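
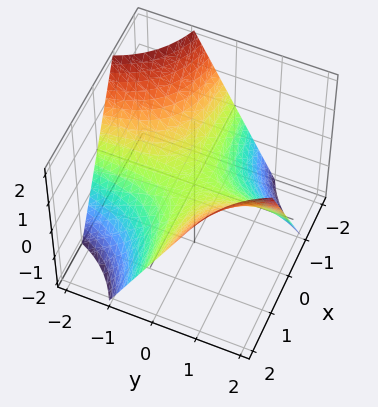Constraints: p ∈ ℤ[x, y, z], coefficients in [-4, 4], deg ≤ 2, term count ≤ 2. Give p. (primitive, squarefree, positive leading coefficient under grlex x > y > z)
First, deg p = 2. A hyperbolic paraboloid; a quadric.
Then, from the axis intercepts and sections: every point of the x-axis in the box is on the surface; the visible y-axis segment lies entirely on the surface; one z-axis crossing is at z = 0.
Finally, solving for integer coefficients yields p as stated.

x*y - z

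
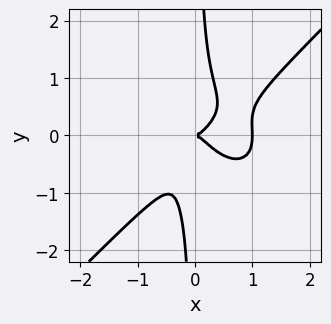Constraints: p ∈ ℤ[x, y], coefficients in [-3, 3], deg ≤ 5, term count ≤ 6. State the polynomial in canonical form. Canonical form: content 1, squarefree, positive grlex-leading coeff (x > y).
First, degree: the shape is more complex than any degree-3 curve, so deg p = 4.
Next, from the axis intercepts and sections: it meets the y-axis at y = 0 (among the integer gridlines); the x-axis gridline crossings are at x ∈ {0, 1}.
Finally, assembling these constraints gives the stated polynomial.

3*x^4 - 3*x*y^3 - 3*x^3 + y^2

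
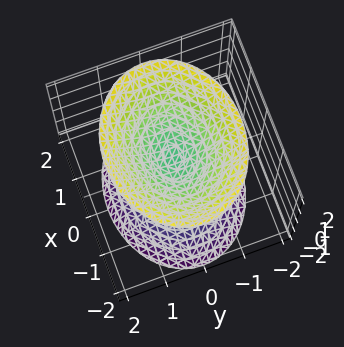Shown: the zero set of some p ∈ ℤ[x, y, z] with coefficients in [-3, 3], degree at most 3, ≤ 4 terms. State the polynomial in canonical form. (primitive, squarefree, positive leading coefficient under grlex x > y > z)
2*x^2 + 3*y^2 - 2*z^2 + 1

(a) I count 2 distinct pieces. They look like related sheets of one shape, so recover p as a whole.
(b) The degree is 2 — two sheets facing apart; a quadric.
(c) Symmetries: the x ↦ −x reflection is a symmetry, so x appears only in even powers; it's symmetric under z → −z, forcing even powers of z; the y ↦ −y reflection is a symmetry, so y appears only in even powers.
(d) From the axis intercepts and sections: no x-intercept at any integer in the box; no y-intercept at any integer in the box.
(e) Matching integer coefficients to the picture gives p.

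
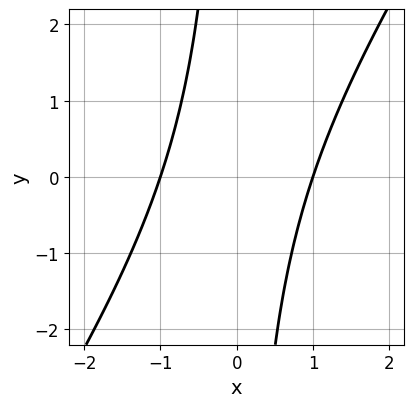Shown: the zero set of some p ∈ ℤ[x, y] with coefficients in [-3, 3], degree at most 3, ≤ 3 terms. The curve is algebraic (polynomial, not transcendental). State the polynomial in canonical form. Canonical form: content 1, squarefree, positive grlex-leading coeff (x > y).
3*x^2 - 2*x*y - 3

(a) Degree: no degree-1 curve has this shape, so deg p = 2.
(b) From the visible intercepts: the curve avoids every integer y-axis point in the box; among the integer gridlines, it crosses the x-axis at x ∈ {-1, 1}.
(c) The integer polynomial consistent with all of this is the stated p.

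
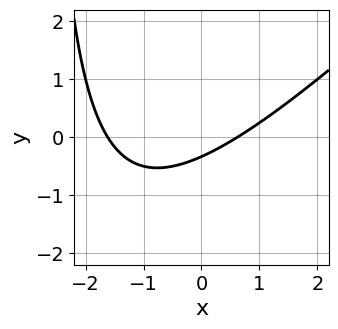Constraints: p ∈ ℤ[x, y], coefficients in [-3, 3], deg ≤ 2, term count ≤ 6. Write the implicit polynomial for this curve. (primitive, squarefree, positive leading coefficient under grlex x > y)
x^2 - x*y + x - 3*y - 1

1. Degree: the shape is more complex than any degree-1 curve, so deg p = 2.
2. The integer polynomial consistent with all of this is the stated p.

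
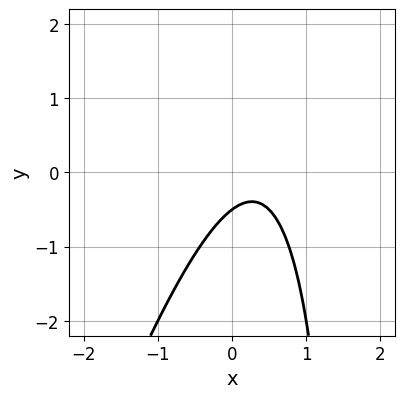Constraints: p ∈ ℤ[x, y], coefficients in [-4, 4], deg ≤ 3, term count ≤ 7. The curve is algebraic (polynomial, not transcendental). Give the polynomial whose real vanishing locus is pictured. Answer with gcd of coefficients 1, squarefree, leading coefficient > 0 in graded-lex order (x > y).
3*x^2 - x*y - 2*x + 2*y + 1

deg p = 2.
Observable constraints: it misses every integer gridline on the x-axis.
Solving for integer coefficients yields p as stated.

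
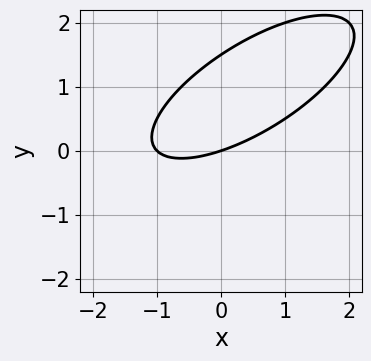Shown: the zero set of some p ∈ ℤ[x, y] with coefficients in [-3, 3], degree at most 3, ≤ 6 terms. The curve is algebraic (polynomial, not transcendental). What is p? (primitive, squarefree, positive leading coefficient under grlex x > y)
x^2 - 2*x*y + 2*y^2 + x - 3*y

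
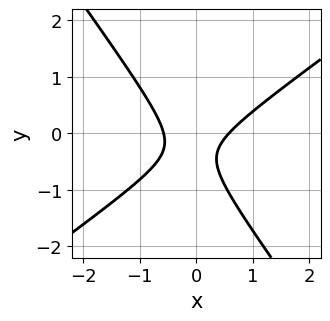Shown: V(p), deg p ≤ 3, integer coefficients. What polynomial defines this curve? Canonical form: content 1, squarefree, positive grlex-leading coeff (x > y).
3*x^2 - 2*x*y - 3*y^2 - 2*y - 1

1. Degree: a generic line meets the curve in up to 2 points, so deg p = 2.
2. From the visible intercepts: no y-intercept at any integer in the box.
3. Together with the visible shape, these determine p as stated.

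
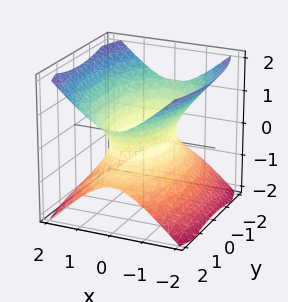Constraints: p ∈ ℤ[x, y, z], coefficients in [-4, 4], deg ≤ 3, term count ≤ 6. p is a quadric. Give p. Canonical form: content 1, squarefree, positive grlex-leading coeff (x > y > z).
(a) The degree is 2 — an hourglass — one-sheet hyperboloid; a quadric.
(b) Symmetries: the y ↦ −y reflection is a symmetry, so y appears only in even powers; mirror symmetry z ↦ −z ⇒ only even powers of z; it's symmetric under x → −x, forcing even powers of x.
(c) Observable constraints: it misses every integer gridline on the z-axis.
(d) Putting this together gives p.

3*x^2 + y^2 - 3*z^2 - 2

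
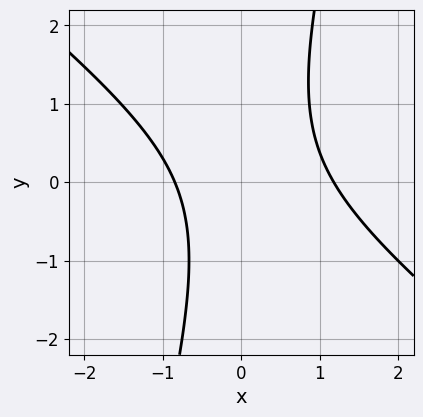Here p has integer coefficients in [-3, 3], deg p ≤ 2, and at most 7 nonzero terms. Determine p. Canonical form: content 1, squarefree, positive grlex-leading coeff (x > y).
3*x^2 + 3*x*y - y^2 - x - 3

First, degree: the shape is more complex than any degree-1 curve, so deg p = 2.
Next, from the visible intercepts: it misses every integer gridline on the y-axis.
Finally, together with the visible shape, these determine p as stated.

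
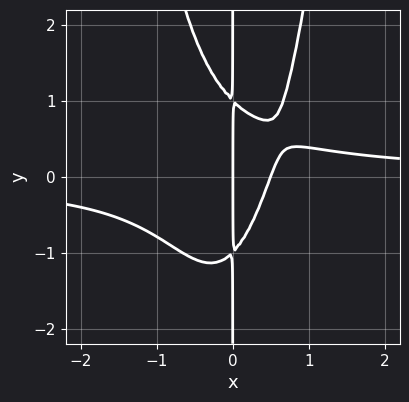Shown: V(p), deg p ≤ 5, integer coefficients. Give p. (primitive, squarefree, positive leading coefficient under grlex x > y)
(a) The degree is 4 — a generic line meets the curve in up to 4 points.
(b) Against the integer gridlines: the visible y-axis segment lies entirely on the curve; it crosses the x-axis at the gridline x = 0.
(c) Assembling these constraints gives the stated polynomial.

3*x^3*y - x*y^2 - 2*x^2 + x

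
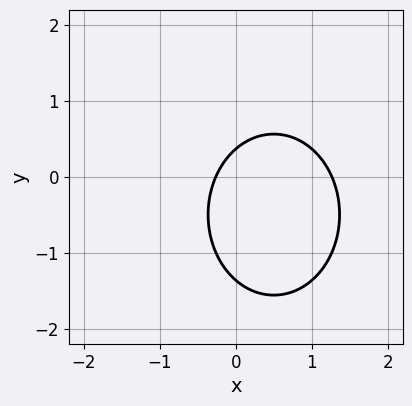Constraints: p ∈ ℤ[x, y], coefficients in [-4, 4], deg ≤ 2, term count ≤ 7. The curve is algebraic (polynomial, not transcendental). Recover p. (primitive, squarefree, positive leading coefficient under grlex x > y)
1. The degree is 2 — the shape is more complex than any degree-1 curve.
2. The integer polynomial consistent with all of this is the stated p.

3*x^2 + 2*y^2 - 3*x + 2*y - 1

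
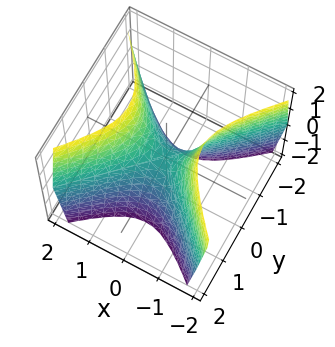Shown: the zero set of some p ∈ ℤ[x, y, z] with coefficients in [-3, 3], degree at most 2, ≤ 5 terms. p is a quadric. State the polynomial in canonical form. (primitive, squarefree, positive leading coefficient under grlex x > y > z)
(a) The degree is 2 — a saddle surface; a quadric.
(b) Symmetries: mirror symmetry x ↦ −x ⇒ only even powers of x; the y ↦ −y reflection is a symmetry, so y appears only in even powers.
(c) Observable constraints: it meets the z-axis at z = 0 (among the integer gridlines); one x-axis crossing is at x = 0; it meets the y-axis at y = 0 (among the integer gridlines).
(d) Solving for integer coefficients yields p as stated.

2*x^2 - 2*y^2 - z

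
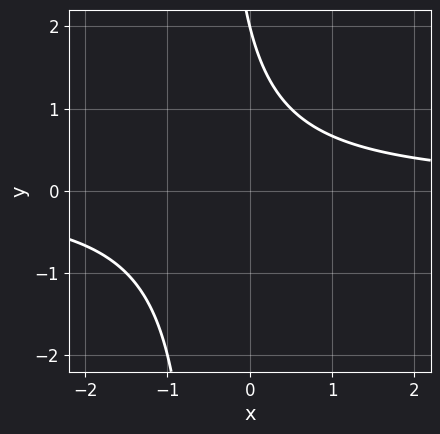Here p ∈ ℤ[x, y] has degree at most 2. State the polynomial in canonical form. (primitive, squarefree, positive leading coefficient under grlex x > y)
2*x*y + y - 2

(a) deg p = 2.
(b) Against the integer gridlines: the curve avoids every integer x-axis point in the box; it meets the y-axis at y = 2 (among the integer gridlines).
(c) Assembling these constraints gives the stated polynomial.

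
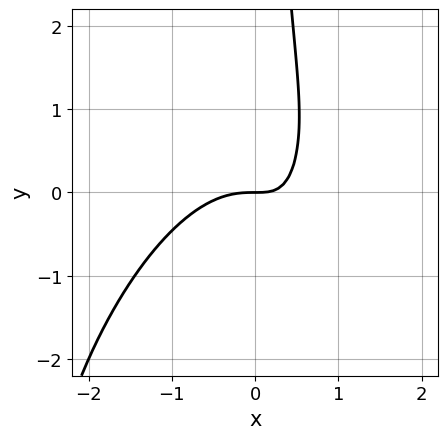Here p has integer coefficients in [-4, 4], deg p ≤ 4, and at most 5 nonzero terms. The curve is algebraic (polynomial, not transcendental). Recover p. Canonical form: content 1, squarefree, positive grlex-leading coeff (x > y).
deg p = 3. A generic line meets the curve in up to 3 points.
From the axis intercepts and sections: one x-axis crossing is at x = 0; it meets the y-axis at y = 0 (among the integer gridlines).
Assembling these constraints gives the stated polynomial.

3*x^3 - 2*x^2*y + x*y^2 + 3*x*y - 2*y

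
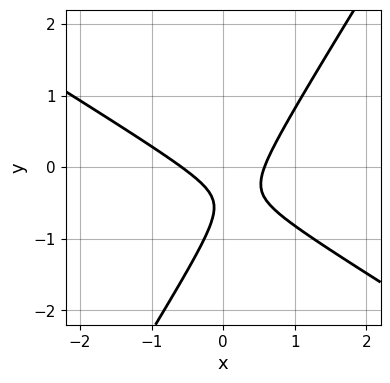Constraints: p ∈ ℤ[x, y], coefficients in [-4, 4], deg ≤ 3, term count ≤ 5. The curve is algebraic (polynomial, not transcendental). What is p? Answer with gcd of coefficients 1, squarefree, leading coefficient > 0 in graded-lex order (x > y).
3*x^2 + 3*x*y - 3*y^2 - 3*y - 1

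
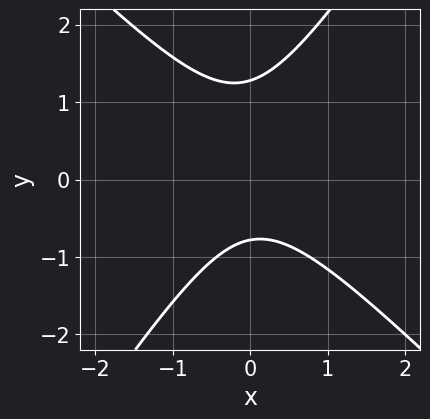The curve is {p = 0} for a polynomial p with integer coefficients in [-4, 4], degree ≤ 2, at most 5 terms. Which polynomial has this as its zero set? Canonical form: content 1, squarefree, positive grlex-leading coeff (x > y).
3*x^2 + x*y - 2*y^2 + y + 2

(a) Degree: no degree-1 curve has this shape, so deg p = 2.
(b) Against the integer gridlines: no x-intercept at any integer in the box.
(c) Putting this together gives p.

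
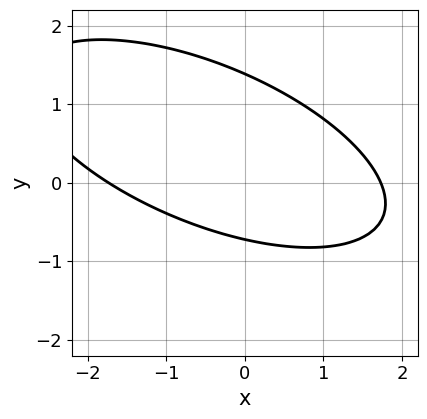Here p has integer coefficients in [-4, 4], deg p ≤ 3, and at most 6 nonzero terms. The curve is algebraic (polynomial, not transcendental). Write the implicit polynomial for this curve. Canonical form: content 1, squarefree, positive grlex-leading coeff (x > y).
x^2 + 2*x*y + 3*y^2 - 2*y - 3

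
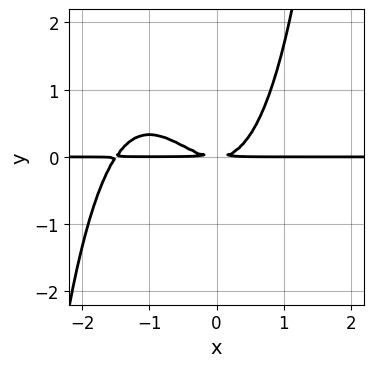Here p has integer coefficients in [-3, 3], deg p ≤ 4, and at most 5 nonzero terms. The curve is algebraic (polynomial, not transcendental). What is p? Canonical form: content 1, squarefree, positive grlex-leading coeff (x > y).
First, the degree is 4 — the shape is more complex than any degree-3 curve.
Next, from the axis intercepts and sections: the visible x-axis segment lies entirely on the curve.
Finally, together with the visible shape, these determine p as stated.

2*x^3*y + 3*x^2*y - 3*y^2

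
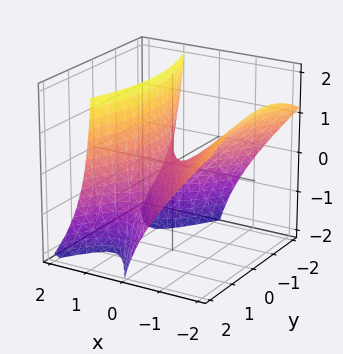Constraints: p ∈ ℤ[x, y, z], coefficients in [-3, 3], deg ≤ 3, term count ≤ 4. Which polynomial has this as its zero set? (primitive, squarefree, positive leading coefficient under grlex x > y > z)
First, the degree is 2 — the shape is more complex than any degree-1 surface.
Next, from the visible intercepts: one y-axis crossing is at y = 0; it meets the z-axis at z = 0 (among the integer gridlines).
Finally, matching integer coefficients to the picture gives p.

3*x^2 + 3*x*z - y^2 - 2*z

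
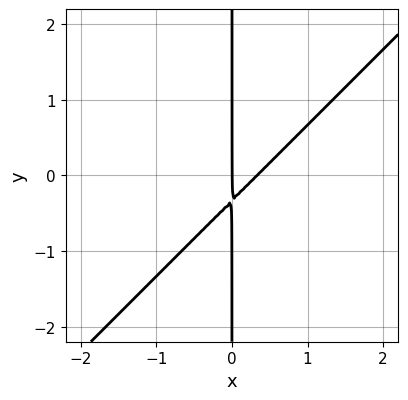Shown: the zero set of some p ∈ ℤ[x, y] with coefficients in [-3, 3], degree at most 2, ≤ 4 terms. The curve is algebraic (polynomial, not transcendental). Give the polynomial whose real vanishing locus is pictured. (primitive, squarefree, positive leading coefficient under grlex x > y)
3*x^2 - 3*x*y - x

(a) deg p = 2. No degree-1 curve has this shape.
(b) Reading off the gridlines: one x-axis crossing is at x = 0; every point of the y-axis in the box is on the curve.
(c) Fitting integer coefficients to these (and the overall shape) gives p.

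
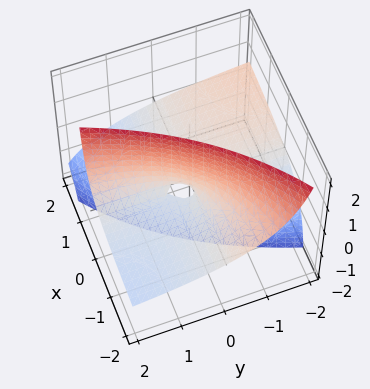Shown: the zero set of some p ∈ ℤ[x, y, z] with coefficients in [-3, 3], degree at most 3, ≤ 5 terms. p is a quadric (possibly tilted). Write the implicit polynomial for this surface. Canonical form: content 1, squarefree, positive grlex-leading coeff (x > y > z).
Degree: a generic line meets the surface in up to 2 points, so deg p = 2.
From the axis intercepts and sections: the visible x-axis segment lies entirely on the surface; it crosses the z-axis at the gridline z = 0; every point of the y-axis in the box is on the surface.
Assembling these constraints gives the stated polynomial.

x*y + 3*x*z - 2*y*z + z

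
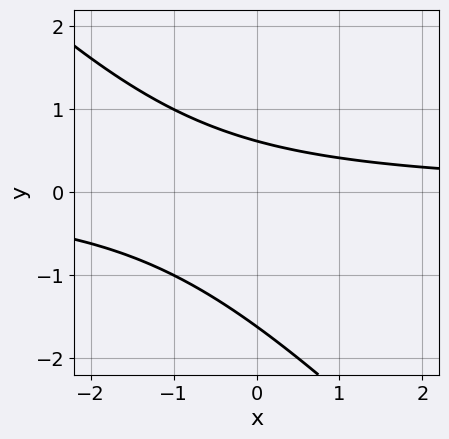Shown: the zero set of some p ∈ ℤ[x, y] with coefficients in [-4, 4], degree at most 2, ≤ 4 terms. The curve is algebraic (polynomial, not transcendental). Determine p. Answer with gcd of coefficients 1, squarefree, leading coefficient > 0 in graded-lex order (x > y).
x*y + y^2 + y - 1

First, the degree is 2 — no degree-1 curve has this shape.
Then, observable constraints: the curve avoids every integer x-axis point in the box.
Finally, these observations pin down the coefficients.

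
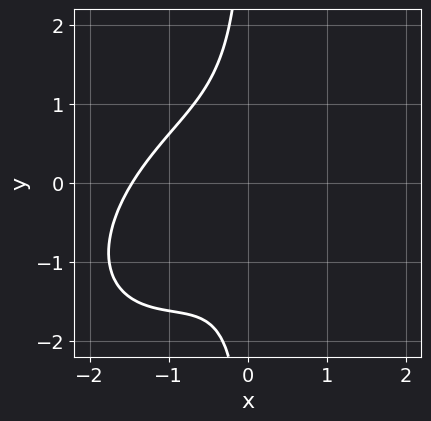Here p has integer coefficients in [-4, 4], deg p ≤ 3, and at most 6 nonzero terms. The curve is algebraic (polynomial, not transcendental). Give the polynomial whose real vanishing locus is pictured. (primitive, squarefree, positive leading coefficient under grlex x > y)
x^3 - x^2*y + x*y^2 + x^2 + 1

deg p = 3.
From the axis intercepts and sections: it misses every integer gridline on the y-axis.
Assembling these constraints gives the stated polynomial.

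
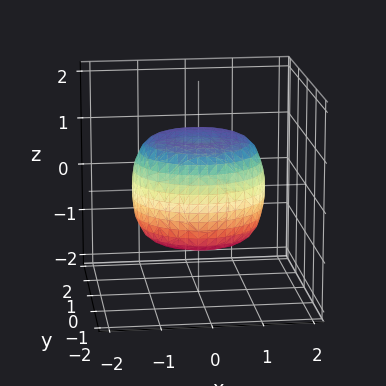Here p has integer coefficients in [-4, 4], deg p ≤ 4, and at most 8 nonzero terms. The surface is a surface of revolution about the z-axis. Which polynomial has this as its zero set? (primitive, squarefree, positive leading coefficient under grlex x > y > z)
deg p = 4. No degree-3 surface has this shape.
Symmetry: the surface is invariant under rotation about z: p = q(x² + y², z).
Observable constraints: among the integer gridlines, it crosses the z-axis at z ∈ {-1, 1}; a circular section at z = -1 has radius exactly 1.
Fitting integer coefficients to these (and the overall shape) gives p.

2*x^4 + 4*x^2*y^2 + 2*y^4 - 2*x^2 - 2*y^2 + 3*z^2 - 3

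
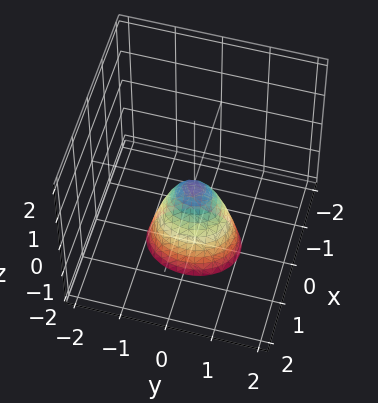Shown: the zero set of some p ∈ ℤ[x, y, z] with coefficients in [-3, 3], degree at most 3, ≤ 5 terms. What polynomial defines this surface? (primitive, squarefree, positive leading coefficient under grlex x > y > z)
3*x^2 + 2*y^2 + z

First, degree: a single bowl opening along one axis; a quadric, so deg p = 2.
Next, symmetries: it's symmetric under y → −y, forcing even powers of y; the x ↦ −x reflection is a symmetry, so x appears only in even powers.
Then, checking where it meets the axes: one z-axis crossing is at z = 0; it meets the y-axis at y = 0 (among the integer gridlines); it meets the x-axis at x = 0 (among the integer gridlines).
Finally, solving for integer coefficients yields p as stated.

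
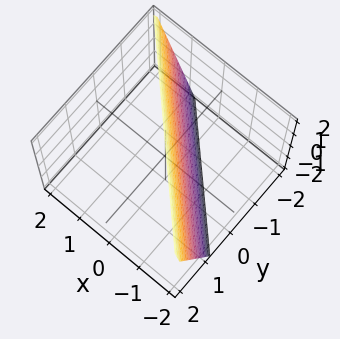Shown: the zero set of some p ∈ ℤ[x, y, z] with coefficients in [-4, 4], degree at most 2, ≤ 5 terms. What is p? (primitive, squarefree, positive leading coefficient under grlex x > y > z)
First, the degree is 1 — the surface is flat (a plane).
Then, reading off the gridlines: it meets the z-axis at z = 2 (among the integer gridlines).
Finally, fitting integer coefficients to these (and the overall shape) gives p.

3*x + 3*y - z + 2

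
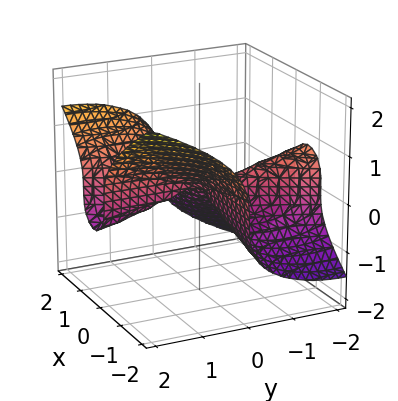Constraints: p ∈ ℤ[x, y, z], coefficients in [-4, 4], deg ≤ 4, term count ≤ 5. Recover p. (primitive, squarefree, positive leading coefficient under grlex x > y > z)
2*x^2*y - x*y^2 - 3*z^3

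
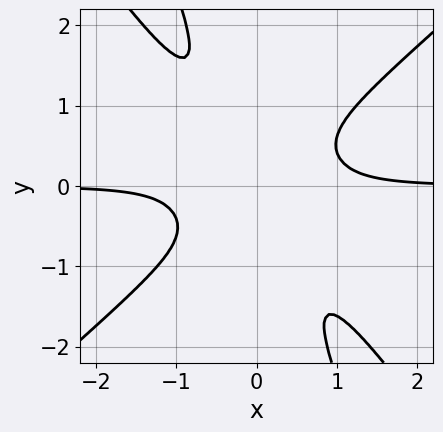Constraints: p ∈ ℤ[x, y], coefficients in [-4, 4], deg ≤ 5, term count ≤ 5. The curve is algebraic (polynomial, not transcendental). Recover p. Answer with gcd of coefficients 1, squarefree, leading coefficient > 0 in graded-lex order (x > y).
Degree: a generic line meets the curve in up to 4 points, so deg p = 4.
Observable constraints: the curve avoids every integer y-axis point in the box; the curve avoids every integer x-axis point in the box.
The integer polynomial consistent with all of this is the stated p.

3*x^3*y - 3*x*y^3 - y^4 - 1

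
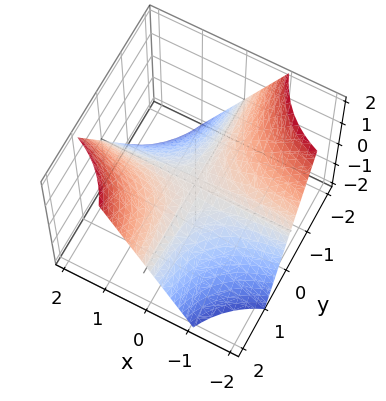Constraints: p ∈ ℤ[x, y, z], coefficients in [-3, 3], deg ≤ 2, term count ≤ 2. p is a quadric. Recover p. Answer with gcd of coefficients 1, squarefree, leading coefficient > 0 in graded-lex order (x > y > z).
x*y - z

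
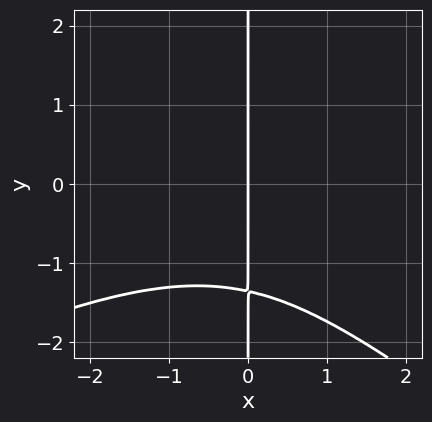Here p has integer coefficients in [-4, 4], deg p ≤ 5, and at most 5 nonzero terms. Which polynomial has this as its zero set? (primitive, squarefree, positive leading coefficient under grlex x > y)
(a) The degree is 4 — a generic line meets the curve in up to 4 points.
(b) Against the integer gridlines: the visible y-axis segment lies entirely on the curve; it meets the x-axis at x = 0 (among the integer gridlines).
(c) Assembling these constraints gives the stated polynomial.

x^3*y - x^2*y^2 - 3*x*y^3 - 3*x*y^2 - 2*x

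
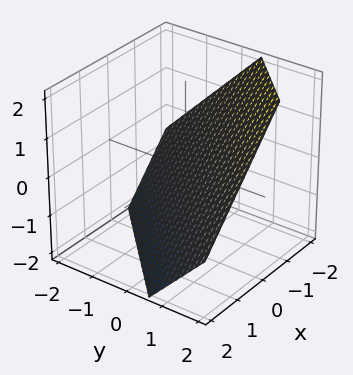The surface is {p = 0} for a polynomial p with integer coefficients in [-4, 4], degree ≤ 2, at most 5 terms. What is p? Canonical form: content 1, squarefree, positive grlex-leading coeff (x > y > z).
3*x - 3*y + 3*z + 2

deg p = 1. The surface is flat (a plane).
The integer polynomial consistent with all of this is the stated p.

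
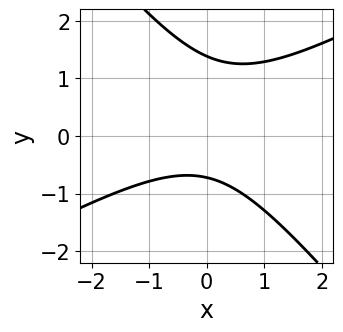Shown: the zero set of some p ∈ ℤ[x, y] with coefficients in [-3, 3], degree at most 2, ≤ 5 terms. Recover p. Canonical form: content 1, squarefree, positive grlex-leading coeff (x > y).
First, degree: no degree-1 curve has this shape, so deg p = 2.
Then, from the axis intercepts and sections: it misses every integer gridline on the x-axis.
Finally, assembling these constraints gives the stated polynomial.

2*x^2 - 2*x*y - 3*y^2 + 2*y + 3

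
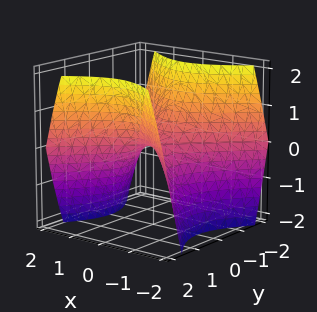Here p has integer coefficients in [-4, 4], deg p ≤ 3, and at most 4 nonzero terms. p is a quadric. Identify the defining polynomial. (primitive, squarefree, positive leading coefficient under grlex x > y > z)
x^2 - y^2 + z

(a) Degree: a hyperbolic paraboloid; a quadric, so deg p = 2.
(b) Symmetries: mirror symmetry x ↦ −x ⇒ only even powers of x; mirror symmetry y ↦ −y ⇒ only even powers of y.
(c) Checking where it meets the axes: it crosses the x-axis at the gridline x = 0; it meets the z-axis at z = 0 (among the integer gridlines); it crosses the y-axis at the gridline y = 0.
(d) Together with the visible shape, these determine p as stated.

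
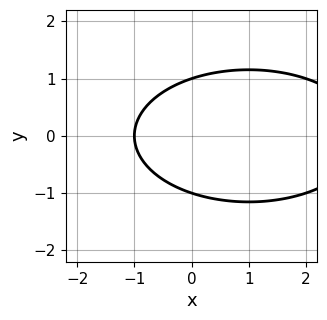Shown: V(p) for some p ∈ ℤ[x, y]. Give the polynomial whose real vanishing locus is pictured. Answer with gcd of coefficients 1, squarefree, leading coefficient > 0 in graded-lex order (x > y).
(a) deg p = 2.
(b) Symmetries: it's symmetric under y → −y, forcing even powers of y.
(c) From the axis intercepts and sections: among the integer gridlines, it crosses the y-axis at y ∈ {-1, 1}; it crosses the x-axis at the gridline x = -1.
(d) These observations pin down the coefficients.

x^2 + 3*y^2 - 2*x - 3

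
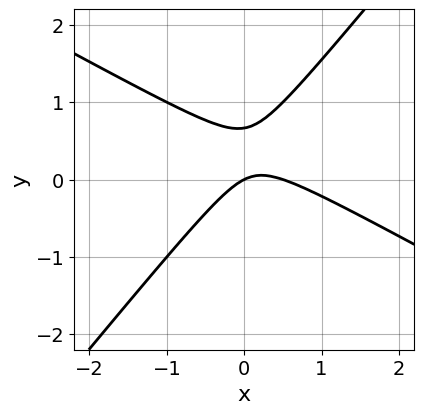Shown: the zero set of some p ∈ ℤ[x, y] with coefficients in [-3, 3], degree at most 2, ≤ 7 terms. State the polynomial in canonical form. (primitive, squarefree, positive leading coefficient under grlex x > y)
2*x^2 + 2*x*y - 3*y^2 - x + 2*y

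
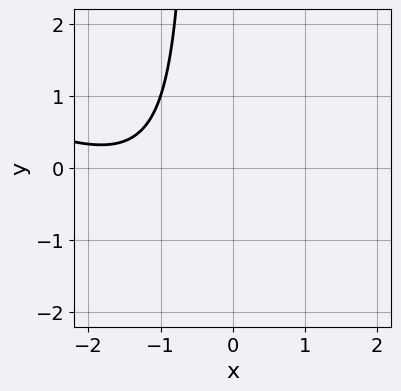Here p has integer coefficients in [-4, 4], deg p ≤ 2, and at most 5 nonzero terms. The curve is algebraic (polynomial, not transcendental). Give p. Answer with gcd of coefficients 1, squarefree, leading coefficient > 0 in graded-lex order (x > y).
(a) Degree: the shape is more complex than any degree-1 curve, so deg p = 2.
(b) Observable constraints: it misses every integer gridline on the y-axis; no x-intercept at any integer in the box.
(c) Putting this together gives p.

x^2 + 2*x*y + 3*x + y + 3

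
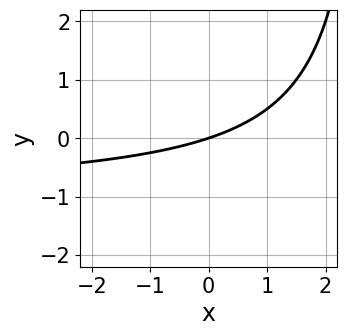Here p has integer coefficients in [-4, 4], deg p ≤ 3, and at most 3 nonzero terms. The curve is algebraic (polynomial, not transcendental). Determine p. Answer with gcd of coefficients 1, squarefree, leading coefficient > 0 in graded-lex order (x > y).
The degree is 2 — the shape is more complex than any degree-1 curve.
From the axis intercepts and sections: it meets the y-axis at y = 0 (among the integer gridlines); it crosses the x-axis at the gridline x = 0.
Matching integer coefficients to the picture gives p.

x*y + x - 3*y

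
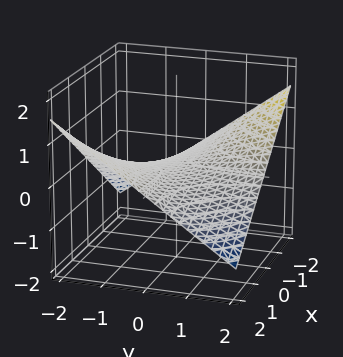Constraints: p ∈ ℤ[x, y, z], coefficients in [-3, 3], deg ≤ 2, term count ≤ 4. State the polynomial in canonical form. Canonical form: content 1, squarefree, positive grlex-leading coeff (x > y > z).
The degree is 2 — a saddle surface; a quadric.
Against the integer gridlines: every point of the y-axis in the box is on the surface; it meets the z-axis at z = 0 (among the integer gridlines); every point of the x-axis in the box is on the surface.
Matching integer coefficients to the picture gives p.

x*y + 3*z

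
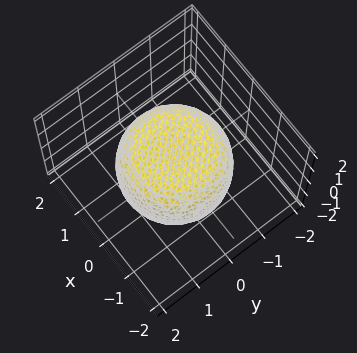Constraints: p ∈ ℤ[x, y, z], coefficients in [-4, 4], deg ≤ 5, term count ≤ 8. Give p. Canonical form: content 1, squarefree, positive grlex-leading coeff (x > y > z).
2*x^4 + 4*x^2*y^2 + 2*y^4 - 2*x^2 - 2*y^2 + 3*z^2 - 3

First, degree: no degree-3 surface has this shape, so deg p = 4.
Next, symmetries: rotational symmetry about the z-axis ⇒ p depends on x, y only through x² + y².
Then, observable constraints: among the integer gridlines, it crosses the z-axis at z ∈ {-1, 1}; a circular section at z = -1 has radius exactly 1.
Finally, matching integer coefficients to the picture gives p.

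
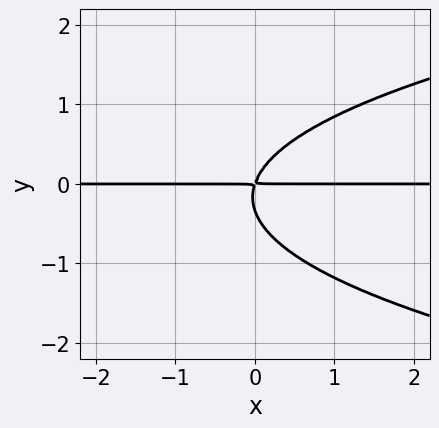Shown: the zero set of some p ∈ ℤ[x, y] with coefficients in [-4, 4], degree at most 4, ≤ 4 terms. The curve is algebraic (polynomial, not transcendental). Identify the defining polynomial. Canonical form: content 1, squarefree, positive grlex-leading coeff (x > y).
The degree is 3 — a generic line meets the curve in up to 3 points.
Against the integer gridlines: every point of the x-axis in the box is on the curve.
Putting this together gives p.

3*y^3 - 3*x*y + y^2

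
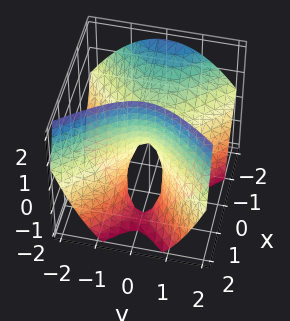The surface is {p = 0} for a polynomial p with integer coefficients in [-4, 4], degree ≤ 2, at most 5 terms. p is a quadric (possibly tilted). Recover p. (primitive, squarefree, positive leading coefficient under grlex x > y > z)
(a) deg p = 2.
(b) Against the integer gridlines: it crosses the z-axis at the gridline z = 0; one y-axis crossing is at y = 0; it crosses the x-axis at the gridline x = 0.
(c) The integer polynomial consistent with all of this is the stated p.

2*x^2 + 2*x*z - 2*y^2 - z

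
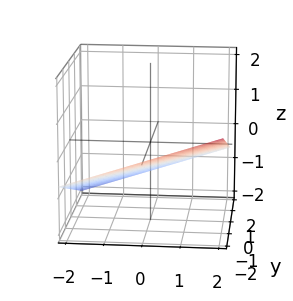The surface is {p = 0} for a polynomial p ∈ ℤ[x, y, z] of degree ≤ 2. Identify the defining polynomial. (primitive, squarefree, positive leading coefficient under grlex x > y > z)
x - y - 3*z - 2

Degree: the surface is flat (a plane), so deg p = 1.
Observable constraints: one y-axis crossing is at y = -2; it crosses the x-axis at the gridline x = 2.
Assembling these constraints gives the stated polynomial.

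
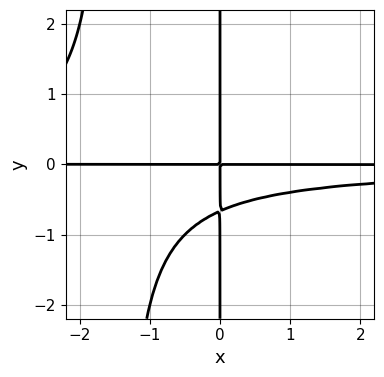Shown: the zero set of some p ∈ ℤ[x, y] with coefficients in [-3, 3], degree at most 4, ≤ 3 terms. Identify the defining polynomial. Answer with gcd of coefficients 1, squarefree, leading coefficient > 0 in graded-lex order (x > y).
First, degree: a generic line meets the curve in up to 4 points, so deg p = 4.
Then, observable constraints: the visible x-axis segment lies entirely on the curve; the visible y-axis segment lies entirely on the curve.
Finally, matching integer coefficients to the picture gives p.

2*x^2*y^2 + 3*x*y^2 + 2*x*y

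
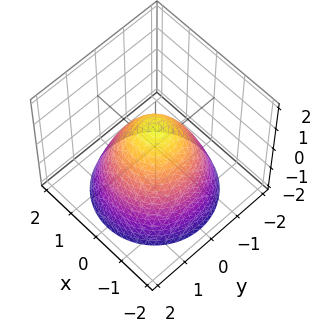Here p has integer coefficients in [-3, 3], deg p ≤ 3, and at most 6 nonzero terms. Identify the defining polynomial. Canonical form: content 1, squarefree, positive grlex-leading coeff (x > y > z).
x^2 + y^2 + z - 1

1. Degree: the shape is more complex than any degree-1 surface, so deg p = 2.
2. By symmetry, every cross-section ⟂ z is a circle, so x, y appear only via x² + y².
3. Checking where it meets the axes: it meets the z-axis at z = 1 (among the integer gridlines); among the integer gridlines, it crosses the y-axis at y ∈ {-1, 1}; the x-axis gridline crossings are at x ∈ {-1, 1}; a circular section at z = -2 has radius between 1 and 2.
4. The integer polynomial consistent with all of this is the stated p.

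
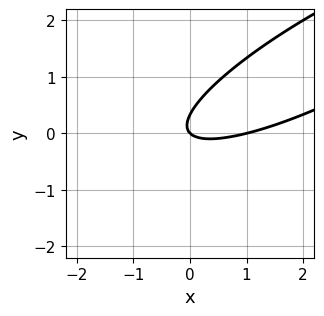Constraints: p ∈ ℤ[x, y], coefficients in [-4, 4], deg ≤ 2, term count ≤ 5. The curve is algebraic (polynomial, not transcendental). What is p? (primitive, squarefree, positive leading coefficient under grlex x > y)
x^2 - 3*x*y + 3*y^2 - x - y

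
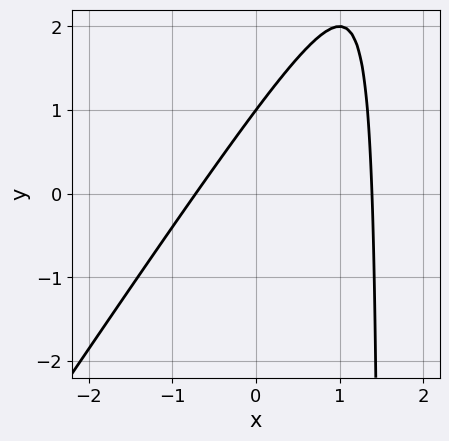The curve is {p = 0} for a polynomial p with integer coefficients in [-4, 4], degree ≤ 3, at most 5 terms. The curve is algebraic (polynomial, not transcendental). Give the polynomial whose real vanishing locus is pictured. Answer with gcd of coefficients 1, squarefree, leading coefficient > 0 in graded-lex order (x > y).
3*x^2 - 2*x*y - 2*x + 3*y - 3

First, degree: the shape is more complex than any degree-1 curve, so deg p = 2.
Then, reading off the gridlines: it meets the y-axis at y = 1 (among the integer gridlines).
Finally, together with the visible shape, these determine p as stated.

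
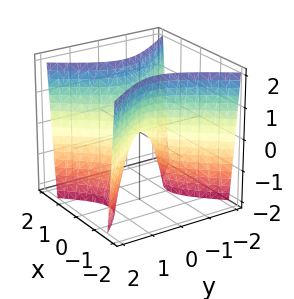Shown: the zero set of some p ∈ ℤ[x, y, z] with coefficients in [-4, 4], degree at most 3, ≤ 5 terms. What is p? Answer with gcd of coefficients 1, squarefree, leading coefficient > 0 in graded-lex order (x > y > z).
3*x^2 - 2*y^2 - z

First, the degree is 2 — a hyperbolic paraboloid; a quadric.
Then, symmetries: mirror symmetry y ↦ −y ⇒ only even powers of y; the x ↦ −x reflection is a symmetry, so x appears only in even powers.
Then, reading off the gridlines: it crosses the y-axis at the gridline y = 0; it crosses the x-axis at the gridline x = 0.
Finally, matching integer coefficients to the picture gives p.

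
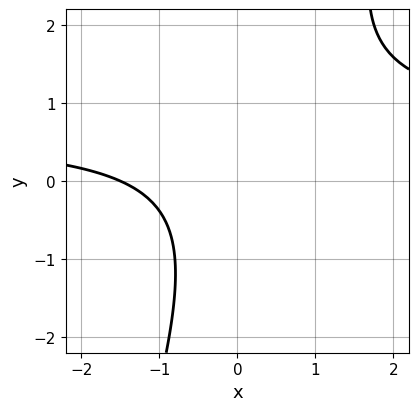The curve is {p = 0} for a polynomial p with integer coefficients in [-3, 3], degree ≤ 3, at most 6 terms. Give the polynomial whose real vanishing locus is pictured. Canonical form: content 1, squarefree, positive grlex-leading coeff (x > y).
3*x*y - y^2 - 2*x - 3

1. deg p = 2. No degree-1 curve has this shape.
2. Observable constraints: the curve avoids every integer y-axis point in the box.
3. Together with the visible shape, these determine p as stated.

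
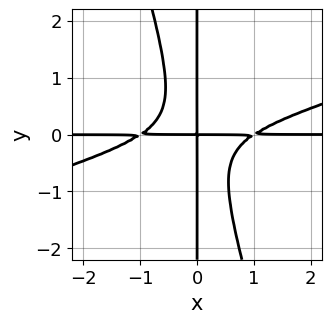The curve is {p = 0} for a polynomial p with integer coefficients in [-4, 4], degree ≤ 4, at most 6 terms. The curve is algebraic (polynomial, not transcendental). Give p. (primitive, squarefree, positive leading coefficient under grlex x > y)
Degree: no degree-3 curve has this shape, so deg p = 4.
Reading off the gridlines: every point of the y-axis in the box is on the curve; the visible x-axis segment lies entirely on the curve.
Together with the visible shape, these determine p as stated.

x^3*y - 3*x^2*y^2 - x*y^3 - x*y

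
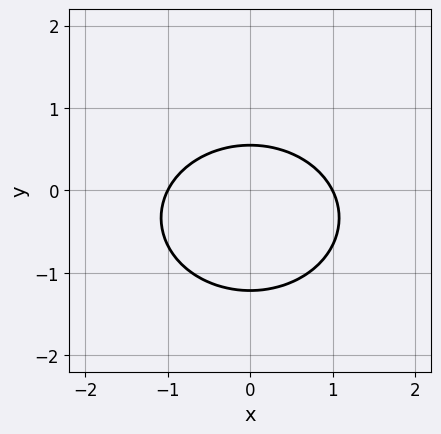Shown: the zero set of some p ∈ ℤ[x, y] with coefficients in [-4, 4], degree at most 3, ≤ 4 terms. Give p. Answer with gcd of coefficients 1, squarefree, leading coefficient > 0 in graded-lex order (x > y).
First, degree: the shape is more complex than any degree-1 curve, so deg p = 2.
Then, symmetries: it's symmetric under x → −x, forcing even powers of x.
Then, against the integer gridlines: among the integer gridlines, it crosses the x-axis at x ∈ {-1, 1}.
Finally, matching integer coefficients to the picture gives p.

2*x^2 + 3*y^2 + 2*y - 2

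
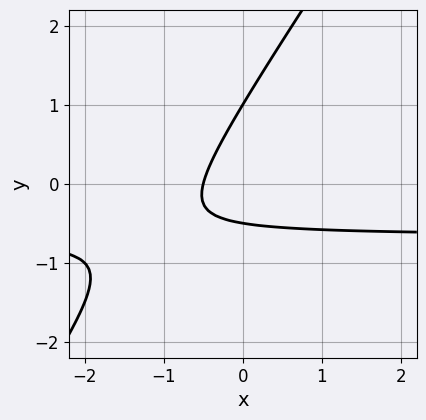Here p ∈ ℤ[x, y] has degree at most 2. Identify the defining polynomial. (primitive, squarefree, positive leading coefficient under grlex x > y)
3*x*y - 2*y^2 + 2*x + y + 1

(a) deg p = 2. No degree-1 curve has this shape.
(b) Checking where it meets the axes: it meets the y-axis at y = 1 (among the integer gridlines).
(c) Solving for integer coefficients yields p as stated.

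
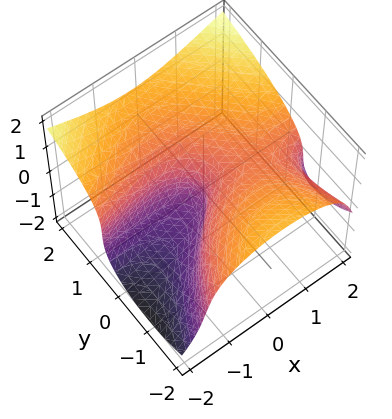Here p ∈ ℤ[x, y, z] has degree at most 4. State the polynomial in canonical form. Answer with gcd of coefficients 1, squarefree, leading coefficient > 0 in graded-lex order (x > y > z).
2*x^2*y - y^2*z - 3*z^3 + 3*y^2 + 2*x

(a) Degree: a generic line meets the surface in up to 3 points, so deg p = 3.
(b) Against the integer gridlines: it crosses the x-axis at the gridline x = 0; it meets the z-axis at z = 0 (among the integer gridlines); one y-axis crossing is at y = 0.
(c) The integer polynomial consistent with all of this is the stated p.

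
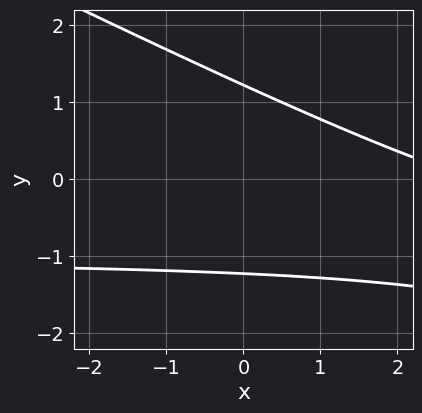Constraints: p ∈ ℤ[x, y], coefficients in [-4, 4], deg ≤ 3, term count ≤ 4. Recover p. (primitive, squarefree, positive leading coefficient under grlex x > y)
Degree: the shape is more complex than any degree-1 curve, so deg p = 2.
From the axis intercepts and sections: no x-intercept at any integer in the box.
Together with the visible shape, these determine p as stated.

x*y + 2*y^2 + x - 3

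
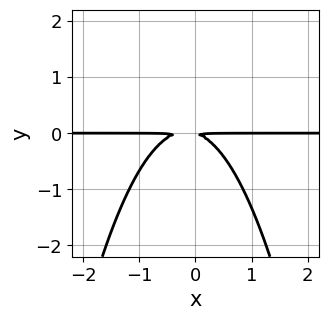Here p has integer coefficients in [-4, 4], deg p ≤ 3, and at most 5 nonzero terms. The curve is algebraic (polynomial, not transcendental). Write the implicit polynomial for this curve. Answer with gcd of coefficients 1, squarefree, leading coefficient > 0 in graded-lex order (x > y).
3*x^2*y + x*y + 3*y^2

First, degree: a generic line meets the curve in up to 3 points, so deg p = 3.
Next, observable constraints: the visible x-axis segment lies entirely on the curve.
Finally, putting this together gives p.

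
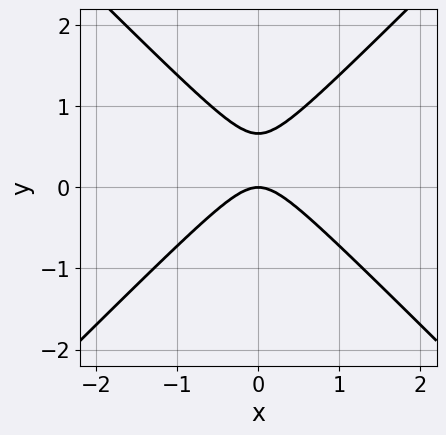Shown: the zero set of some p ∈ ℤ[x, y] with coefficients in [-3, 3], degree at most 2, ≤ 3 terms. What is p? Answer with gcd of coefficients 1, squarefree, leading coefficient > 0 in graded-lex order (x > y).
Degree: no degree-1 curve has this shape, so deg p = 2.
Symmetries: it's symmetric under x → −x, forcing even powers of x.
Observable constraints: it crosses the x-axis at the gridline x = 0; one y-axis crossing is at y = 0.
These observations pin down the coefficients.

3*x^2 - 3*y^2 + 2*y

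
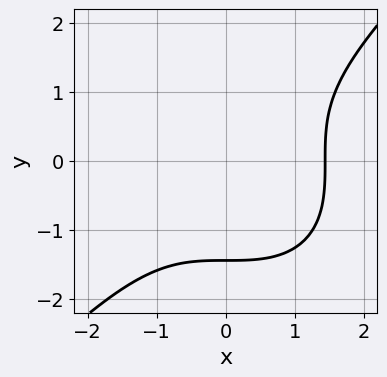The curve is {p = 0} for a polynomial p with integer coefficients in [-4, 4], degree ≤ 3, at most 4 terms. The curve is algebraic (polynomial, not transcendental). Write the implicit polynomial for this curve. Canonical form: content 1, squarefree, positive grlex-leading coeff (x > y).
x^3 - y^3 - 3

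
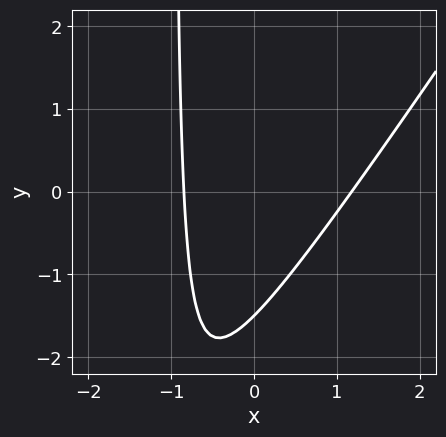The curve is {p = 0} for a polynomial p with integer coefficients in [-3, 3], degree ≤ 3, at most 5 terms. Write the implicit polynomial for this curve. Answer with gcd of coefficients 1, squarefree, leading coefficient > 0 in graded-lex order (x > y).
3*x^2 - 2*x*y - x - 2*y - 3

The degree is 2 — no degree-1 curve has this shape.
Matching integer coefficients to the picture gives p.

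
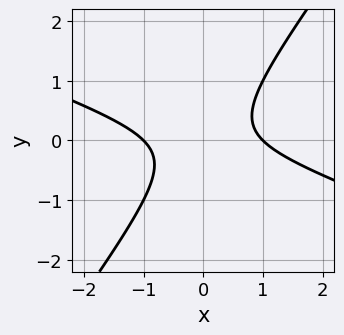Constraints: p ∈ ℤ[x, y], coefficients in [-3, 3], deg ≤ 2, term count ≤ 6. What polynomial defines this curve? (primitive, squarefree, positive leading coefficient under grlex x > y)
1. The degree is 2 — the shape is more complex than any degree-1 curve.
2. Observable constraints: the x-axis gridline crossings are at x ∈ {-1, 1}; it misses every integer gridline on the y-axis.
3. Together with the visible shape, these determine p as stated.

x^2 + 2*x*y - 2*y^2 - 1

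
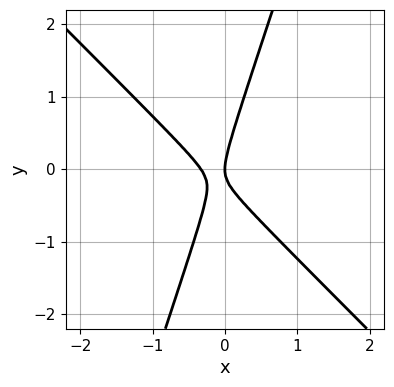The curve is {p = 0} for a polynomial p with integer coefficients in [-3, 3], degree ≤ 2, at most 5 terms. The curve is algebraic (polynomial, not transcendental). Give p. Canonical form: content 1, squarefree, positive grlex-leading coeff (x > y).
3*x^2 + 2*x*y - y^2 + x

(a) deg p = 2. The shape is more complex than any degree-1 curve.
(b) Observable constraints: it crosses the x-axis at the gridline x = 0; it crosses the y-axis at the gridline y = 0.
(c) These observations pin down the coefficients.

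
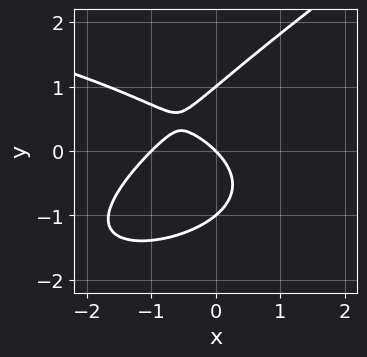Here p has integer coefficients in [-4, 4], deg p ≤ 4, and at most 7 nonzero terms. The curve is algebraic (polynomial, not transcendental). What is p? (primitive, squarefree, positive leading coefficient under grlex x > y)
1. Degree: a generic line meets the curve in up to 3 points, so deg p = 3.
2. Observable constraints: among the integer gridlines, it crosses the x-axis at x ∈ {-1, 0}; among the integer gridlines, it crosses the y-axis at y ∈ {-1, 0, 1}.
3. These observations pin down the coefficients.

2*x*y^2 - 3*y^3 + 3*x^2 + 3*x + 3*y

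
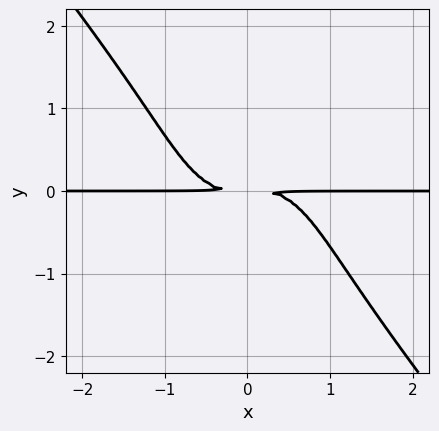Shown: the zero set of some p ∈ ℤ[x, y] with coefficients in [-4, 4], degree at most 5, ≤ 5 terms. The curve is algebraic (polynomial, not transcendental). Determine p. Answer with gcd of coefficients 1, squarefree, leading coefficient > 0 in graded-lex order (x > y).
First, the degree is 4 — a generic line meets the curve in up to 4 points.
Then, against the integer gridlines: every point of the x-axis in the box is on the curve.
Finally, solving for integer coefficients yields p as stated.

3*x^3*y + x^2*y^2 + y^4 + 3*y^2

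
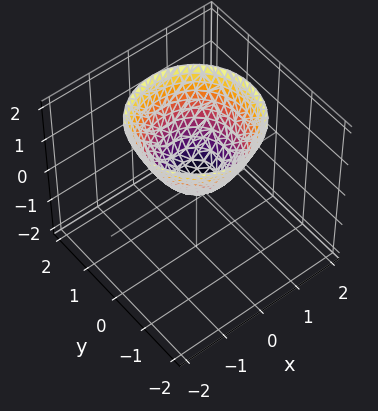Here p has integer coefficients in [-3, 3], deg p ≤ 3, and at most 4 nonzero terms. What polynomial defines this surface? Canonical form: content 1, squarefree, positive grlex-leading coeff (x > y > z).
x^2 + y^2 - z

(a) The degree is 2 — a paraboloid; a quadric.
(b) Symmetries: every cross-section ⟂ z is a circle, so x, y appear only via x² + y².
(c) Against the integer gridlines: one y-axis crossing is at y = 0; one x-axis crossing is at x = 0; it meets the z-axis at z = 0 (among the integer gridlines); a circular section at z = 1 has radius exactly 1.
(d) Together with the visible shape, these determine p as stated.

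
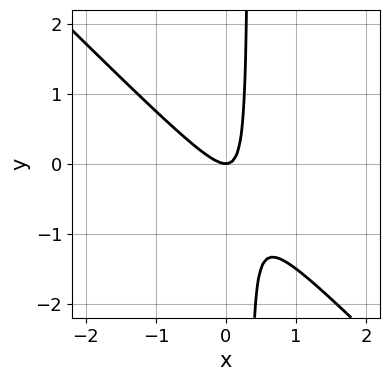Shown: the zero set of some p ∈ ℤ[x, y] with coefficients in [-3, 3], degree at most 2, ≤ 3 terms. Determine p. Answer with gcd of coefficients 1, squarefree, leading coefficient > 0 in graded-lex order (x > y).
3*x^2 + 3*x*y - y

1. deg p = 2. No degree-1 curve has this shape.
2. Checking where it meets the axes: it meets the y-axis at y = 0 (among the integer gridlines); one x-axis crossing is at x = 0.
3. The integer polynomial consistent with all of this is the stated p.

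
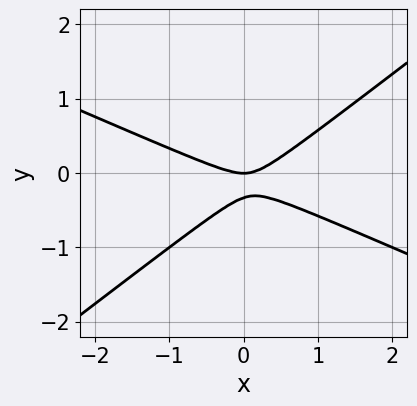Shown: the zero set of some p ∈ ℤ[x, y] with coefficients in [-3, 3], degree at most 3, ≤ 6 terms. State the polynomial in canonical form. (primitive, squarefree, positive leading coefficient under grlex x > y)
First, degree: no degree-1 curve has this shape, so deg p = 2.
Next, checking where it meets the axes: it crosses the x-axis at the gridline x = 0; it crosses the y-axis at the gridline y = 0.
Finally, these observations pin down the coefficients.

x^2 + x*y - 3*y^2 - y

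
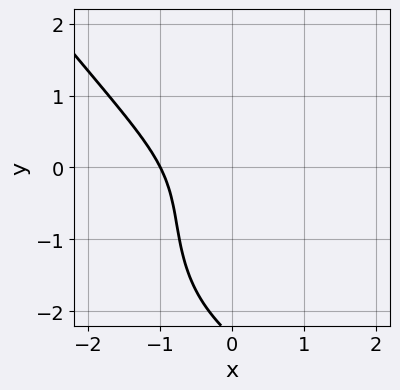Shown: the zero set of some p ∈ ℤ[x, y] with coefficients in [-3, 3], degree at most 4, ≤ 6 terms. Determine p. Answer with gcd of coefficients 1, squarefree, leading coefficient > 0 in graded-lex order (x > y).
2*x^3 + y^3 - 3*x*y + 2*y^2 + 2

deg p = 3. No degree-2 curve has this shape.
Against the integer gridlines: it misses every integer gridline on the y-axis; one x-axis crossing is at x = -1.
Assembling these constraints gives the stated polynomial.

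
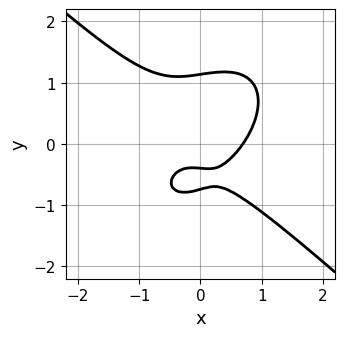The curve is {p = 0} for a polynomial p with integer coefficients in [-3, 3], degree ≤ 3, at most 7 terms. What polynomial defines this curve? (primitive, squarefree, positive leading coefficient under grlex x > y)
3*x^3 - x*y^2 + 3*y^3 - 3*y - 1

(a) deg p = 3. The shape is more complex than any degree-2 curve.
(b) The integer polynomial consistent with all of this is the stated p.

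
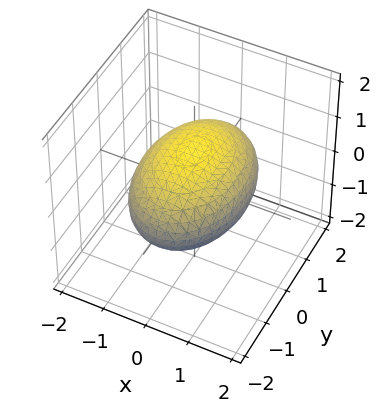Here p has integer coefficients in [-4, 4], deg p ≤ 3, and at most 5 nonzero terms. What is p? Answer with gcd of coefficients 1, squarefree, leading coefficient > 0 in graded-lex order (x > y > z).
(a) Degree: a closed, bounded, convex surface; a quadric, so deg p = 2.
(b) Symmetries: it's symmetric under y → −y, forcing even powers of y; the x ↦ −x reflection is a symmetry, so x appears only in even powers; the z ↦ −z reflection is a symmetry, so z appears only in even powers.
(c) Checking where it meets the axes: the z-axis gridline crossings are at z ∈ {-1, 1}.
(d) Assembling these constraints gives the stated polynomial.

2*x^2 + y^2 + 3*z^2 - 3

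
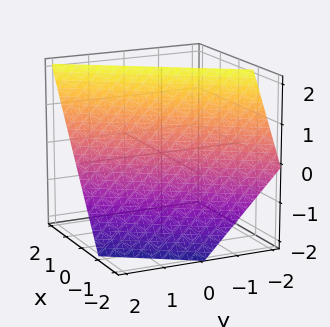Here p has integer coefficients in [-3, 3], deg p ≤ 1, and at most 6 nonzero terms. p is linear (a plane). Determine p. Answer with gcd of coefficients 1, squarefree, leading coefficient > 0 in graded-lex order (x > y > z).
1. Degree: the surface is flat (a plane), so deg p = 1.
2. From the visible intercepts: one y-axis crossing is at y = 1; one z-axis crossing is at z = 1.
3. Matching integer coefficients to the picture gives p.

3*x - 2*y - 2*z + 2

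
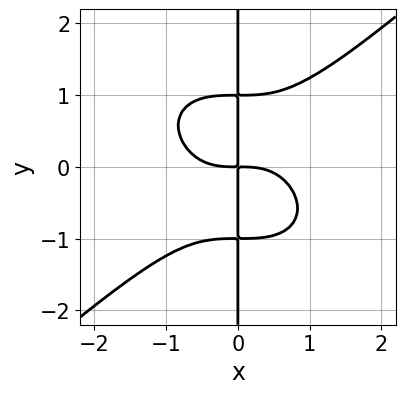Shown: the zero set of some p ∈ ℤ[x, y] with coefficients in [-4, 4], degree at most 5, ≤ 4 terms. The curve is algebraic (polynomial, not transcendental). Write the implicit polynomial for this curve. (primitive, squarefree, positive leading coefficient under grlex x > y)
2*x^4 - 3*x*y^3 + 3*x*y

First, degree: a generic line meets the curve in up to 4 points, so deg p = 4.
Then, checking where it meets the axes: every point of the y-axis in the box is on the curve.
Finally, solving for integer coefficients yields p as stated.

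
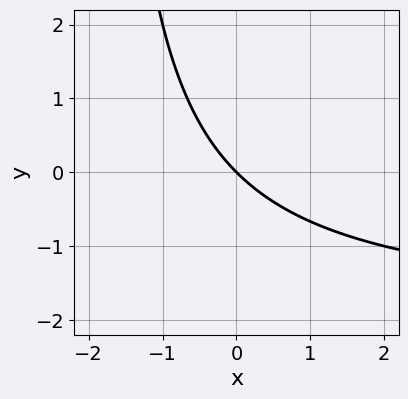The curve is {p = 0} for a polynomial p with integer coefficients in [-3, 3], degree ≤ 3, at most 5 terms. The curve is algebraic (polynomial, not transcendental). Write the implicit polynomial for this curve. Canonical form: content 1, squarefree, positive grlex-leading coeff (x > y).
x*y + 2*x + 2*y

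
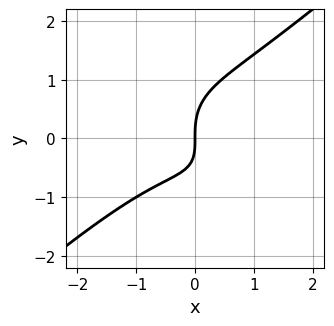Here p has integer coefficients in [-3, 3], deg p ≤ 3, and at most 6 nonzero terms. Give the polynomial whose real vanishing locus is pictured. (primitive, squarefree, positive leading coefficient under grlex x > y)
2*x^3 - x*y^2 - 2*y^3 + 2*x*y + 3*x

First, the degree is 3 — no degree-2 curve has this shape.
Next, checking where it meets the axes: it crosses the x-axis at the gridline x = 0; one y-axis crossing is at y = 0.
Finally, putting this together gives p.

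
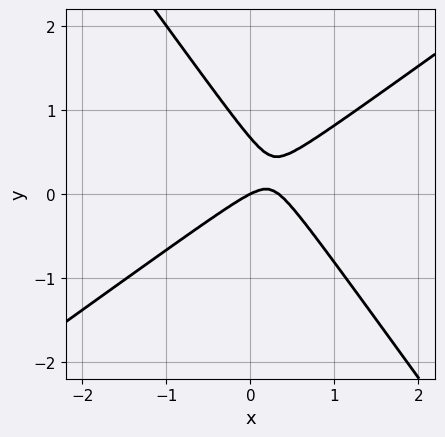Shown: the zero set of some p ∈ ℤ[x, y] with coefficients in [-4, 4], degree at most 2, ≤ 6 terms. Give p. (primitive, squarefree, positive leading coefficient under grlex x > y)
Degree: a generic line meets the curve in up to 2 points, so deg p = 2.
Against the integer gridlines: it meets the y-axis at y = 0 (among the integer gridlines); it meets the x-axis at x = 0 (among the integer gridlines).
Assembling these constraints gives the stated polynomial.

3*x^2 - 2*x*y - 3*y^2 - x + 2*y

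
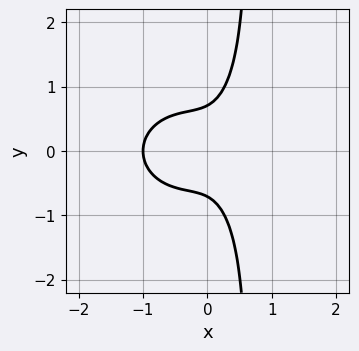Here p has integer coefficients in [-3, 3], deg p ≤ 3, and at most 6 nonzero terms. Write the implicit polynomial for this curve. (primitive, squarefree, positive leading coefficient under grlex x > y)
The degree is 3 — a generic line meets the curve in up to 3 points.
Symmetries: mirror symmetry y ↦ −y ⇒ only even powers of y.
Reading off the gridlines: one x-axis crossing is at x = -1.
Putting this together gives p.

3*x^3 + 3*x*y^2 + 2*x^2 - 2*y^2 + 1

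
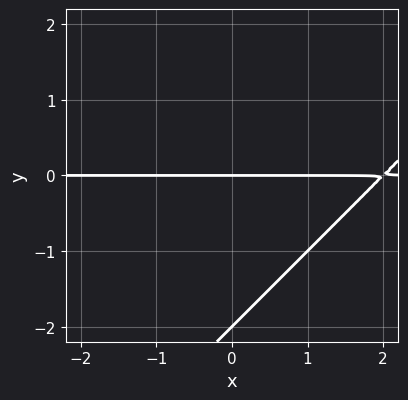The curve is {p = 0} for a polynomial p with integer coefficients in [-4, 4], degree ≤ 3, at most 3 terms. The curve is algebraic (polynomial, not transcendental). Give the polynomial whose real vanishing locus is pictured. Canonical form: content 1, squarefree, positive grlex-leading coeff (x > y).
Degree: no degree-1 curve has this shape, so deg p = 2.
From the axis intercepts and sections: the visible x-axis segment lies entirely on the curve; among the integer gridlines, it crosses the y-axis at y ∈ {-2, 0}.
Fitting integer coefficients to these (and the overall shape) gives p.

x*y - y^2 - 2*y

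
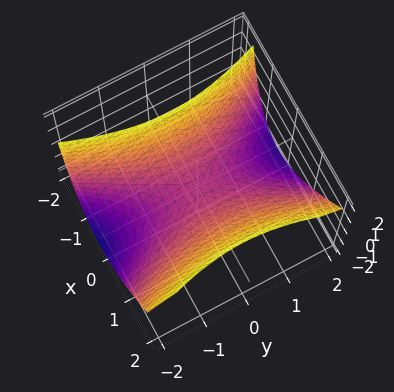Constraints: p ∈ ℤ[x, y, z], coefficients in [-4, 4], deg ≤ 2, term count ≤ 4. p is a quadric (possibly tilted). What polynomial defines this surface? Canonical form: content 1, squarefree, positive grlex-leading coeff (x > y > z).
First, degree: no degree-1 surface has this shape, so deg p = 2.
Then, checking where it meets the axes: it meets the z-axis at z = 0 (among the integer gridlines); it crosses the x-axis at the gridline x = 0; it crosses the y-axis at the gridline y = 0.
Finally, together with the visible shape, these determine p as stated.

3*x^2 - x*z - y^2 - 3*z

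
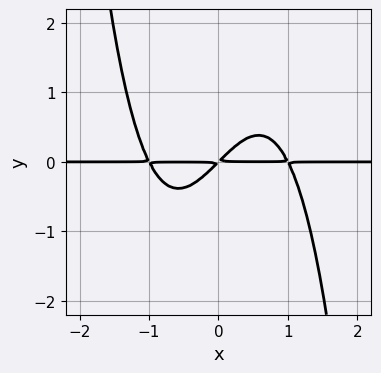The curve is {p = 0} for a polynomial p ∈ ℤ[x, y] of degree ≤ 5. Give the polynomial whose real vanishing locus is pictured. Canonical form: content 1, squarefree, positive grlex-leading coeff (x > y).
x^3*y - x*y + y^2

First, the degree is 4 — no degree-3 curve has this shape.
Then, from the visible intercepts: every point of the x-axis in the box is on the curve.
Finally, solving for integer coefficients yields p as stated.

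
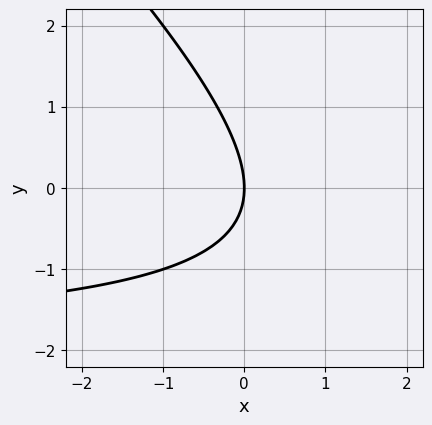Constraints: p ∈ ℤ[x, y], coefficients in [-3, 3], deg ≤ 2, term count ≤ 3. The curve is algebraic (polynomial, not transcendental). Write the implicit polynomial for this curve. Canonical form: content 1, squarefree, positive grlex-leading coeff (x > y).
1. The degree is 2 — the shape is more complex than any degree-1 curve.
2. Checking where it meets the axes: one x-axis crossing is at x = 0; one y-axis crossing is at y = 0.
3. The integer polynomial consistent with all of this is the stated p.

x*y + y^2 + 2*x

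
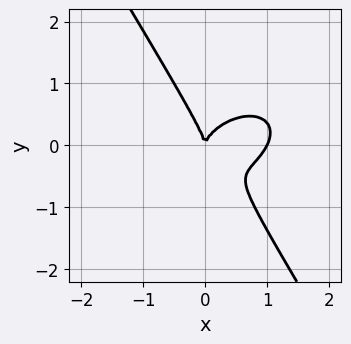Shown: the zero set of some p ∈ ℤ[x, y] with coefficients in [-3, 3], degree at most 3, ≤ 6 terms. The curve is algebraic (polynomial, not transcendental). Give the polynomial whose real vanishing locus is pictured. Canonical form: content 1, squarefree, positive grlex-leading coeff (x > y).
First, deg p = 3. No degree-2 curve has this shape.
Next, reading off the gridlines: one y-axis crossing is at y = 0; among the integer gridlines, it crosses the x-axis at x ∈ {0, 1}.
Finally, putting this together gives p.

2*x^3 - x^2*y + 2*x*y^2 + 2*y^3 - 2*x^2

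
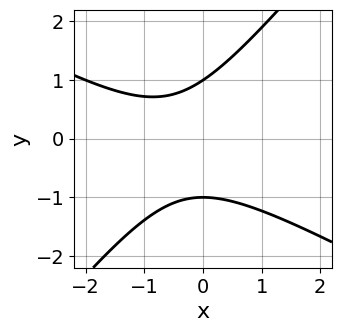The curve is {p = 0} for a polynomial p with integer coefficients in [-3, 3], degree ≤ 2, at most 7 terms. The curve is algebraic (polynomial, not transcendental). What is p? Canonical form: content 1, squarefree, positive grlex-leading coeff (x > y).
2*x^2 + 2*x*y - 3*y^2 + 2*x + 3

1. Degree: a generic line meets the curve in up to 2 points, so deg p = 2.
2. From the visible intercepts: no x-intercept at any integer in the box; the y-axis gridline crossings are at y ∈ {-1, 1}.
3. Putting this together gives p.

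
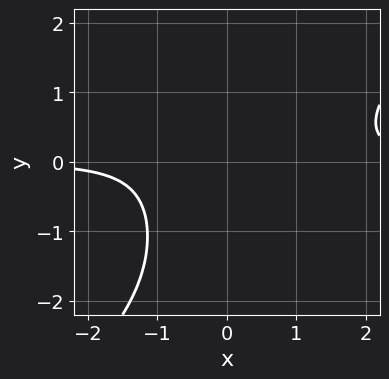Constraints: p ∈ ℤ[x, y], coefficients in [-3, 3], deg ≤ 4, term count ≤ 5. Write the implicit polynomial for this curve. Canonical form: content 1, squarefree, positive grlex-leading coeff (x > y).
1. The degree is 4 — a generic line meets the curve in up to 4 points.
2. Observable constraints: it misses every integer gridline on the x-axis; the curve avoids every integer y-axis point in the box.
3. Fitting integer coefficients to these (and the overall shape) gives p.

2*x^3*y - 2*x^2*y^2 - 2*x^2*y - 3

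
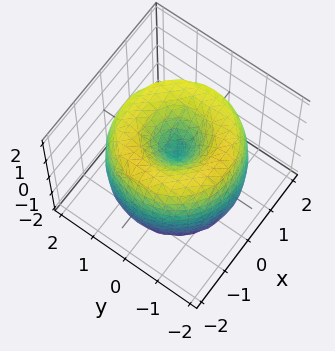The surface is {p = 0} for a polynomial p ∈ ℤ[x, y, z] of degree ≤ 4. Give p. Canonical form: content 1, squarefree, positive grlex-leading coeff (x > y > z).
x^4 + 2*x^2*y^2 + y^4 - 3*x^2 - 3*y^2 + z^2

First, deg p = 4.
Then, symmetries: rotational symmetry about the z-axis ⇒ p depends on x, y only through x² + y².
Next, checking where it meets the axes: a circular section at z = 1 has radius between 0 and 1; one x-axis crossing is at x = 0; it crosses the z-axis at the gridline z = 0; it meets the y-axis at y = 0 (among the integer gridlines).
Finally, matching integer coefficients to the picture gives p.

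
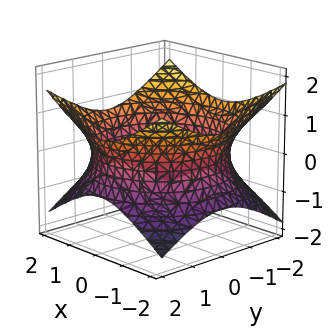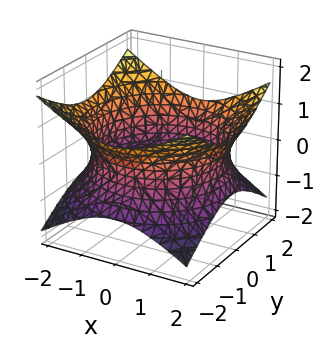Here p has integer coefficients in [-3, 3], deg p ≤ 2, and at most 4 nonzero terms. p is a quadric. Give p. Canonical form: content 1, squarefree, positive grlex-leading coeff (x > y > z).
First, degree: an hourglass — one-sheet hyperboloid; a quadric, so deg p = 2.
Next, symmetries: mirror symmetry z ↦ −z ⇒ only even powers of z; rotational symmetry about the z-axis ⇒ p depends on x, y only through x² + y².
Next, against the integer gridlines: a circular section at z = 0 has radius between 1 and 2; the surface avoids every integer z-axis point in the box.
Finally, fitting integer coefficients to these (and the overall shape) gives p.

x^2 + y^2 - 2*z^2 - 3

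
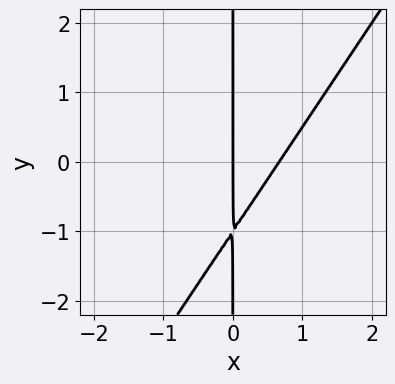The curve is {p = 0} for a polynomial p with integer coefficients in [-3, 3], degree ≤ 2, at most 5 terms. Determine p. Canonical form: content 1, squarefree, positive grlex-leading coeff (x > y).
3*x^2 - 2*x*y - 2*x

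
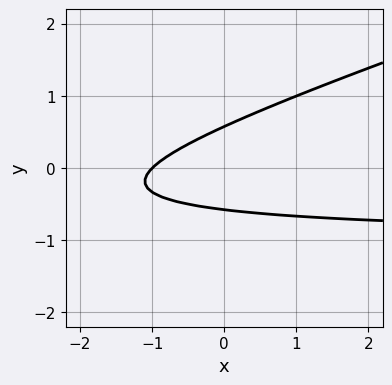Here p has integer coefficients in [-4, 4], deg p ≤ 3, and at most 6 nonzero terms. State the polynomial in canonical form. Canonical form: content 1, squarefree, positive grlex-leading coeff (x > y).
First, degree: the shape is more complex than any degree-1 curve, so deg p = 2.
Next, from the axis intercepts and sections: it crosses the x-axis at the gridline x = -1.
Finally, assembling these constraints gives the stated polynomial.

x*y - 3*y^2 + x + 1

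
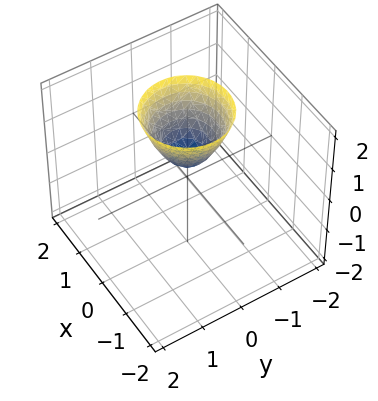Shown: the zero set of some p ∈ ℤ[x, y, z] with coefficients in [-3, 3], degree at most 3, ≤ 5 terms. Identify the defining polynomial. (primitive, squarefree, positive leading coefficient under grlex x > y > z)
3*x^2 + 3*y^2 - 2*z + 1

First, the degree is 2 — no degree-1 surface has this shape.
Then, symmetries: the surface is invariant under rotation about z: p = q(x² + y², z).
Then, checking where it meets the axes: it misses every integer gridline on the y-axis; the surface avoids every integer x-axis point in the box.
Finally, together with the visible shape, these determine p as stated.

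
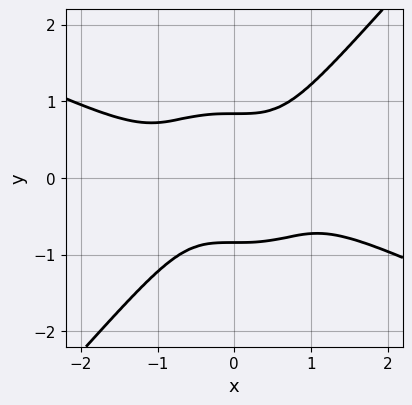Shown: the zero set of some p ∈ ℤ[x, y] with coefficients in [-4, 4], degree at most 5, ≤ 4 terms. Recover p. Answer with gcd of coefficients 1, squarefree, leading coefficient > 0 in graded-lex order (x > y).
deg p = 4. The shape is more complex than any degree-3 curve.
Observable constraints: the curve avoids every integer x-axis point in the box.
Assembling these constraints gives the stated polynomial.

x^4 + 2*x^3*y - 2*y^4 + 1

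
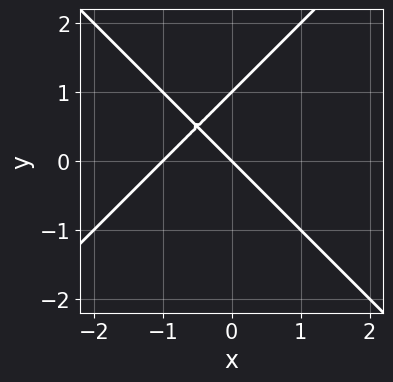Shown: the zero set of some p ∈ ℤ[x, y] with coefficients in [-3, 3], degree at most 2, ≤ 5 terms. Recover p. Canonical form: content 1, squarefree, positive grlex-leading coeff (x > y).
Degree: a generic line meets the curve in up to 2 points, so deg p = 2.
Against the integer gridlines: among the integer gridlines, it crosses the x-axis at x ∈ {-1, 0}; the y-axis gridline crossings are at y ∈ {0, 1}.
Fitting integer coefficients to these (and the overall shape) gives p.

x^2 - y^2 + x + y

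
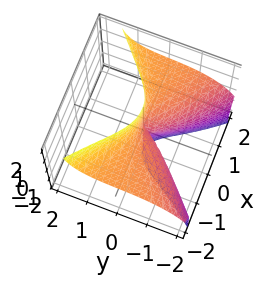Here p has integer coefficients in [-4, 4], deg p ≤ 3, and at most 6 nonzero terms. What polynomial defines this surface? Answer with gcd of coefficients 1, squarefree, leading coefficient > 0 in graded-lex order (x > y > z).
2*x^2*z - y^3 - y*z^2 - 2*x^2

First, degree: the shape is more complex than any degree-2 surface, so deg p = 3.
Next, against the integer gridlines: it crosses the x-axis at the gridline x = 0; every point of the z-axis in the box is on the surface.
Finally, assembling these constraints gives the stated polynomial.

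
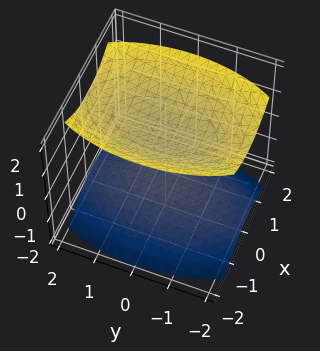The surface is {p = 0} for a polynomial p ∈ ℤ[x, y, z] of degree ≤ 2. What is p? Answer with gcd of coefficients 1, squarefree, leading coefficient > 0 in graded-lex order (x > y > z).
First, there are 2 components.
Then, degree: two separate bowl-shaped sheets opening away from each other; a quadric, so deg p = 2.
Next, symmetries: it's symmetric under z → −z, forcing even powers of z; the x ↦ −x reflection is a symmetry, so x appears only in even powers; mirror symmetry y ↦ −y ⇒ only even powers of y.
Then, against the integer gridlines: among the integer gridlines, it crosses the z-axis at z ∈ {-1, 1}; no x-intercept at any integer in the box; the surface avoids every integer y-axis point in the box.
Finally, matching integer coefficients to the picture gives p.

3*x^2 + y^2 - 3*z^2 + 3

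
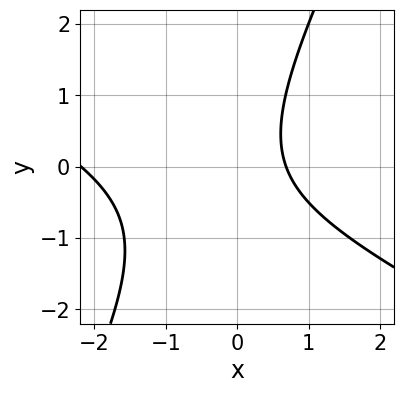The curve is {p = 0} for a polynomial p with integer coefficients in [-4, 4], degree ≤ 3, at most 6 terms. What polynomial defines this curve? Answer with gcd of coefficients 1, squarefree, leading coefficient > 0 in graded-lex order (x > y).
2*x^2 + 3*x*y - 2*y^2 + 3*x - 3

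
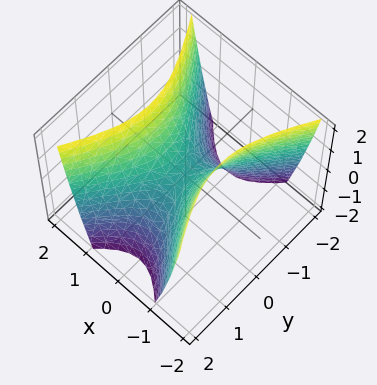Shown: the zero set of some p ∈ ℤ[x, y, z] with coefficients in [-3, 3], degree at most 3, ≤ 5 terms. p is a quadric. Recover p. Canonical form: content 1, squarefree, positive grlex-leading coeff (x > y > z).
First, the degree is 2 — a saddle surface; a quadric.
Next, symmetries: mirror symmetry x ↦ −x ⇒ only even powers of x; it's symmetric under y → −y, forcing even powers of y.
Next, reading off the gridlines: it crosses the y-axis at the gridline y = 0; one z-axis crossing is at z = 0; it crosses the x-axis at the gridline x = 0.
Finally, fitting integer coefficients to these (and the overall shape) gives p.

2*x^2 - y^2 - z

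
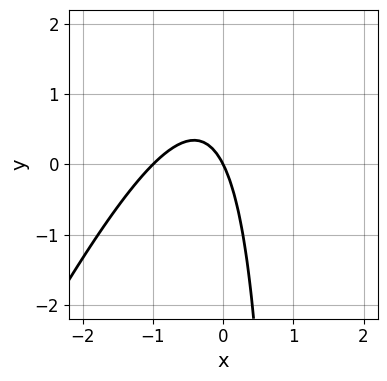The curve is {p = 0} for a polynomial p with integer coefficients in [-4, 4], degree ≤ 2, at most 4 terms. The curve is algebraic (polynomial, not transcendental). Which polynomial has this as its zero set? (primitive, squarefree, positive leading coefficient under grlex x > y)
2*x^2 - x*y + 2*x + y

The degree is 2 — the shape is more complex than any degree-1 curve.
From the visible intercepts: one y-axis crossing is at y = 0; among the integer gridlines, it crosses the x-axis at x ∈ {-1, 0}.
Solving for integer coefficients yields p as stated.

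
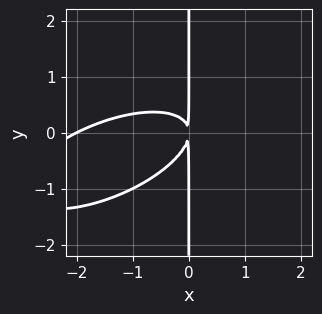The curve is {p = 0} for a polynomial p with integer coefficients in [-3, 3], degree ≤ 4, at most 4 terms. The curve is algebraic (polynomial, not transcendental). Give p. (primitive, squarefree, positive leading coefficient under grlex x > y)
x^3 - 2*x^2*y + 3*x*y^2 + 2*x^2

Degree: a generic line meets the curve in up to 3 points, so deg p = 3.
Observable constraints: one x-axis crossing is at x = -2; the visible y-axis segment lies entirely on the curve.
Fitting integer coefficients to these (and the overall shape) gives p.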